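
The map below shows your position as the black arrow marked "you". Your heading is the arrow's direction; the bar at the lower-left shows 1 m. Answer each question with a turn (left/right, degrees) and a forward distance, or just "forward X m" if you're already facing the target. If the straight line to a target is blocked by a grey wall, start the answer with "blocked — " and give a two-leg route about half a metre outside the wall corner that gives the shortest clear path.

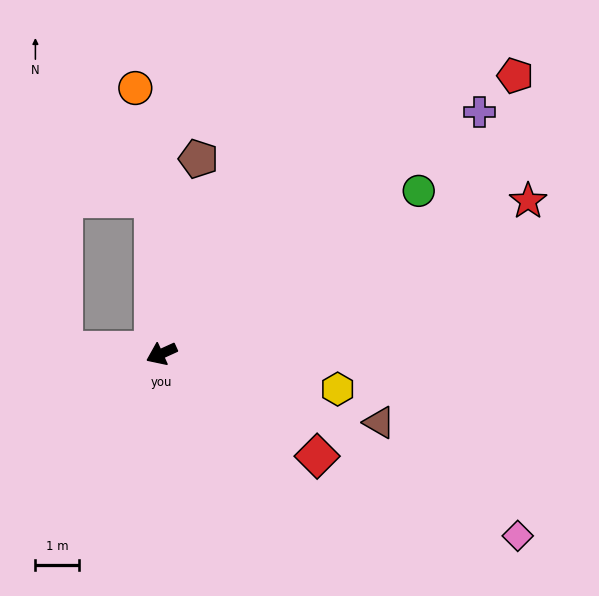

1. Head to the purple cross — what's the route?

turn right 167°, forward 9.2 m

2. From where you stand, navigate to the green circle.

turn right 172°, forward 7.0 m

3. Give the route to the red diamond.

turn left 122°, forward 4.3 m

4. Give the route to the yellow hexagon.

turn left 144°, forward 4.1 m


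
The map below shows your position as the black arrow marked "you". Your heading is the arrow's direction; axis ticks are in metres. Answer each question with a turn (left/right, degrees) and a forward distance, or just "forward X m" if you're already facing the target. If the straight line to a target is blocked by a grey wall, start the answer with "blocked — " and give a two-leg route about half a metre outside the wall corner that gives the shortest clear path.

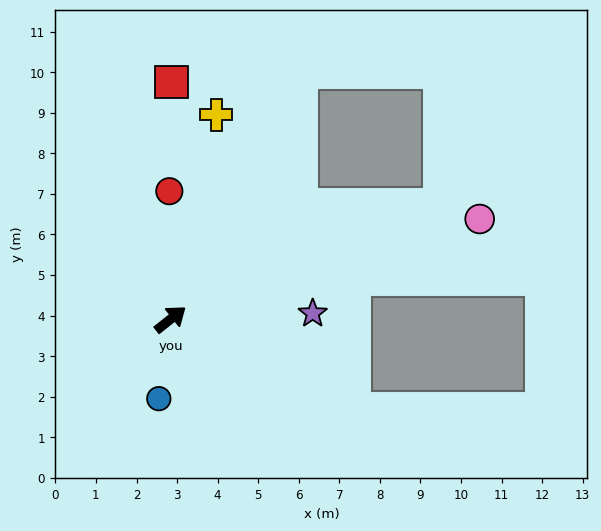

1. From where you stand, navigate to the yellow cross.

turn left 39°, forward 5.2 m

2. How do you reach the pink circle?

turn right 20°, forward 8.0 m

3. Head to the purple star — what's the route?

turn right 36°, forward 3.5 m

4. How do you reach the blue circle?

turn right 137°, forward 2.0 m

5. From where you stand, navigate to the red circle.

turn left 52°, forward 3.2 m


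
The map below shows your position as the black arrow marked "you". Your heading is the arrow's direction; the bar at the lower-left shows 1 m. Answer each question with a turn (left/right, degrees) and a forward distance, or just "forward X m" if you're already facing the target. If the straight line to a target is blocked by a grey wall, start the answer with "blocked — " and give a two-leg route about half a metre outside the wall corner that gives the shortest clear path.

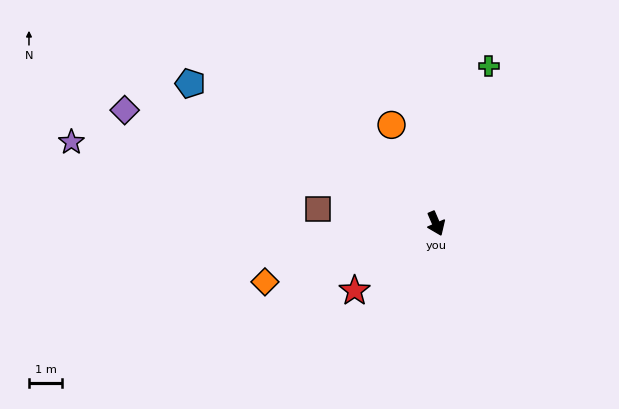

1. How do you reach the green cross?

turn left 138°, forward 5.0 m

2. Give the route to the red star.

turn right 74°, forward 3.2 m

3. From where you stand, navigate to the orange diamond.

turn right 94°, forward 5.5 m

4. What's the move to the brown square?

turn right 120°, forward 3.6 m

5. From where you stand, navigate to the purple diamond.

turn right 133°, forward 10.0 m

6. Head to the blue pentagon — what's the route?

turn right 143°, forward 8.5 m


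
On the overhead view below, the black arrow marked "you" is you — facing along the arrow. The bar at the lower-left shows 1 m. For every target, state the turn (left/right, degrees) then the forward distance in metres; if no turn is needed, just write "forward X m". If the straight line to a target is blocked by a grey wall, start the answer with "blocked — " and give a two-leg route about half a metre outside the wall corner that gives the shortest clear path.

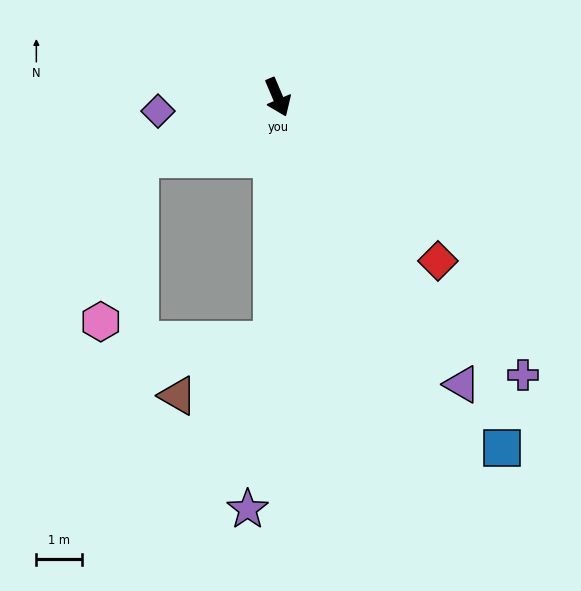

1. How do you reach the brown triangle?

blocked — turn right 24°, forward 5.4 m, then turn right 59°, forward 2.4 m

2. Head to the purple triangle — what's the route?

turn left 10°, forward 7.6 m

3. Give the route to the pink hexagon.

blocked — turn right 89°, forward 3.4 m, then turn left 53°, forward 3.7 m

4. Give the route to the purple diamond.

turn right 106°, forward 2.7 m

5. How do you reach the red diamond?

turn left 21°, forward 5.1 m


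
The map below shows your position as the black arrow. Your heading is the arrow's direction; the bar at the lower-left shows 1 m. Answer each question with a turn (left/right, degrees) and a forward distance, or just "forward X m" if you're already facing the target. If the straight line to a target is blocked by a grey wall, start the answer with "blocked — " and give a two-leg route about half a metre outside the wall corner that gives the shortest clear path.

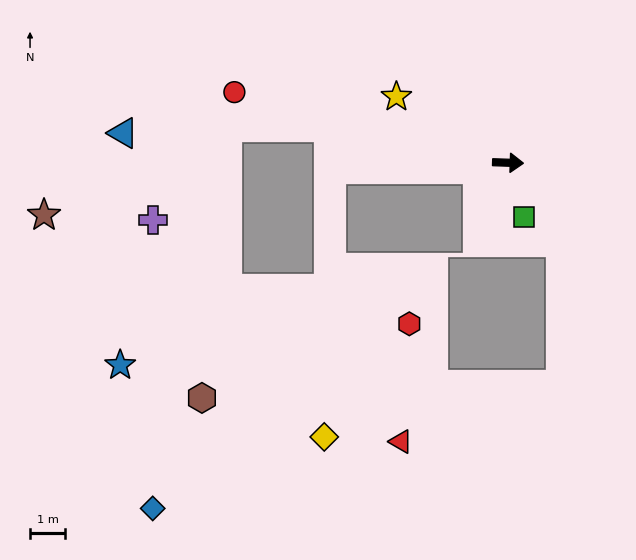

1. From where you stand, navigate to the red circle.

turn left 167°, forward 8.1 m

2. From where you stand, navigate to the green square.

turn right 71°, forward 1.6 m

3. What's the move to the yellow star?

turn left 151°, forward 3.7 m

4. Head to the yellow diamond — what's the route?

blocked — turn right 176°, forward 5.1 m, then turn left 86°, forward 7.7 m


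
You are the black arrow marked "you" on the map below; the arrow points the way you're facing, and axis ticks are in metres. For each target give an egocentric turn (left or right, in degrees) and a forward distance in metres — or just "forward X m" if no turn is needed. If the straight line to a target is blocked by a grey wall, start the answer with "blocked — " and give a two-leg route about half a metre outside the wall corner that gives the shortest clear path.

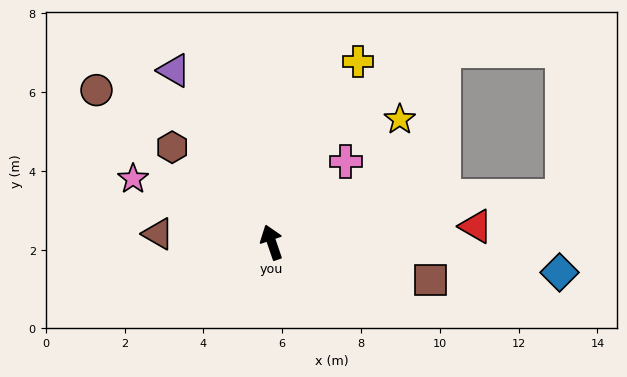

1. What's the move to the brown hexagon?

turn left 27°, forward 3.5 m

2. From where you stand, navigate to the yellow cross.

turn right 44°, forward 5.1 m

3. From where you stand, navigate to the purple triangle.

turn left 11°, forward 5.0 m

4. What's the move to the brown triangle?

turn left 67°, forward 2.9 m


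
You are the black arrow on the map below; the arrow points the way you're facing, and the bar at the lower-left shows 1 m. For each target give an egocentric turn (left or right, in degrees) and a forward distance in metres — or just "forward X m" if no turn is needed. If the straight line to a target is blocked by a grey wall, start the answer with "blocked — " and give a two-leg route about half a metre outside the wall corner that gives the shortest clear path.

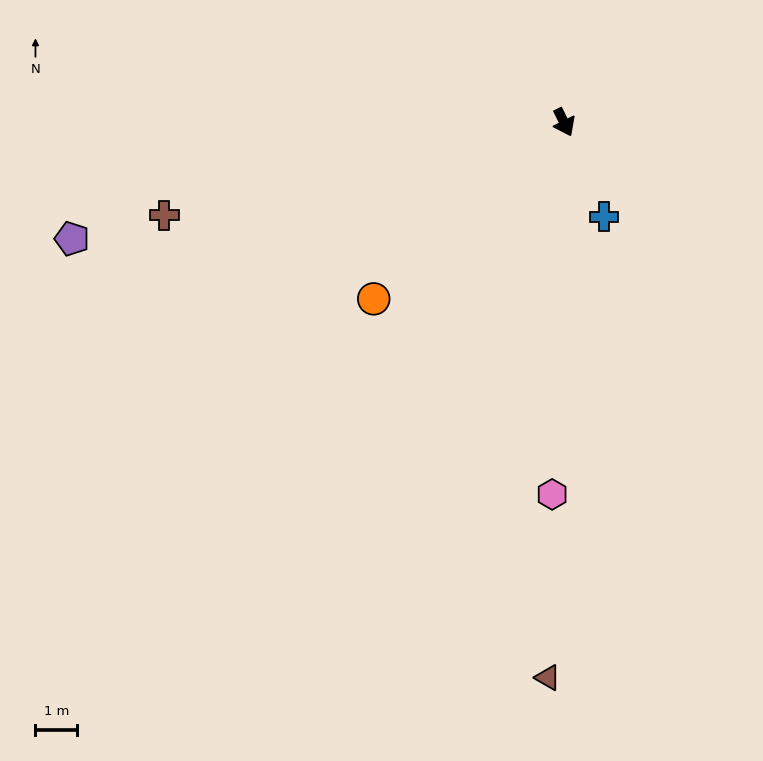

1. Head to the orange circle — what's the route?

turn right 74°, forward 6.3 m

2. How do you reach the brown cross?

turn right 103°, forward 9.9 m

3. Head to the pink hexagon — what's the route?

turn right 28°, forward 9.0 m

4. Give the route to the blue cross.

turn right 3°, forward 2.5 m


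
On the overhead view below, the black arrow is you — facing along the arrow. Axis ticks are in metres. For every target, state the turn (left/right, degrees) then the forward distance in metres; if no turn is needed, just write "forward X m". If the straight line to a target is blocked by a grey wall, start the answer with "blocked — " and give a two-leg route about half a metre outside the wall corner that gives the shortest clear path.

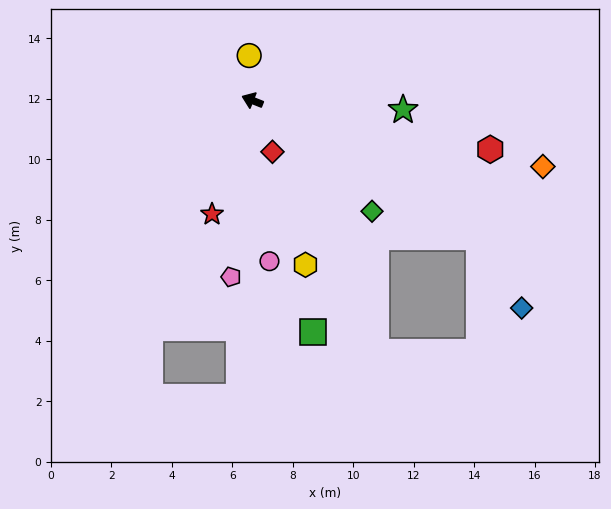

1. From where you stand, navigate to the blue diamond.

blocked — turn left 171°, forward 8.7 m, then turn right 28°, forward 2.7 m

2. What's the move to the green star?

turn right 162°, forward 5.0 m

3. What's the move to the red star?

turn left 92°, forward 4.0 m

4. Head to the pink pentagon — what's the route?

turn left 105°, forward 5.9 m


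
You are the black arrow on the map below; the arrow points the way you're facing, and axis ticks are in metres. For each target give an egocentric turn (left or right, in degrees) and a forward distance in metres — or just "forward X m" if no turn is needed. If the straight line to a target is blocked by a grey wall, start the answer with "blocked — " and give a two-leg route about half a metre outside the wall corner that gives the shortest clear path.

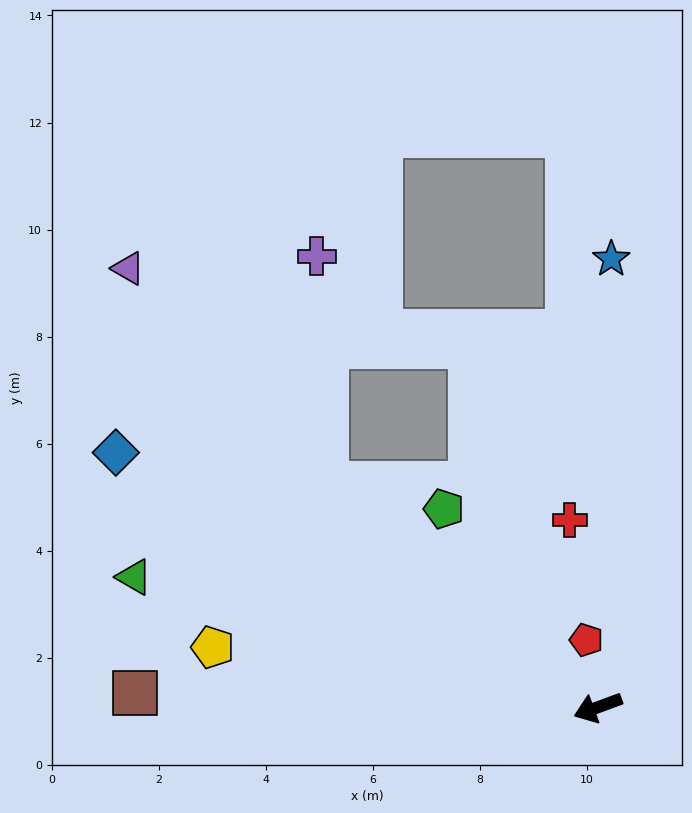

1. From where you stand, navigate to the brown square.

turn right 22°, forward 8.6 m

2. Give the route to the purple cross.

blocked — turn right 60°, forward 6.6 m, then turn right 48°, forward 4.3 m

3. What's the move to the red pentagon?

turn right 101°, forward 1.3 m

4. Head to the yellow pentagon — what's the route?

turn right 29°, forward 7.3 m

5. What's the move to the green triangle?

turn right 36°, forward 9.0 m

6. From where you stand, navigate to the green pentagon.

turn right 72°, forward 4.7 m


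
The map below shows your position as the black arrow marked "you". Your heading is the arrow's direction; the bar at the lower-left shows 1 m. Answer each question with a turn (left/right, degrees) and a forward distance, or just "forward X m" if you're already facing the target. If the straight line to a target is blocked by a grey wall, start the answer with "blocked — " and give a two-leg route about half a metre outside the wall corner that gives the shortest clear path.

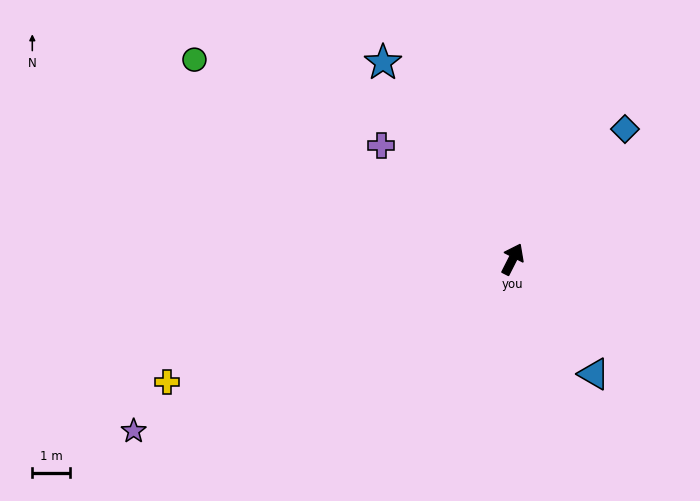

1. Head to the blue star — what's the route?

turn left 60°, forward 6.2 m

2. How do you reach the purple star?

turn left 141°, forward 10.9 m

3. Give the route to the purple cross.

turn left 76°, forward 4.6 m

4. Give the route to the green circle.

turn left 85°, forward 9.9 m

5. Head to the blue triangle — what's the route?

turn right 118°, forward 3.7 m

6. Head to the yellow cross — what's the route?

turn left 136°, forward 9.6 m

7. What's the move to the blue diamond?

turn right 14°, forward 4.5 m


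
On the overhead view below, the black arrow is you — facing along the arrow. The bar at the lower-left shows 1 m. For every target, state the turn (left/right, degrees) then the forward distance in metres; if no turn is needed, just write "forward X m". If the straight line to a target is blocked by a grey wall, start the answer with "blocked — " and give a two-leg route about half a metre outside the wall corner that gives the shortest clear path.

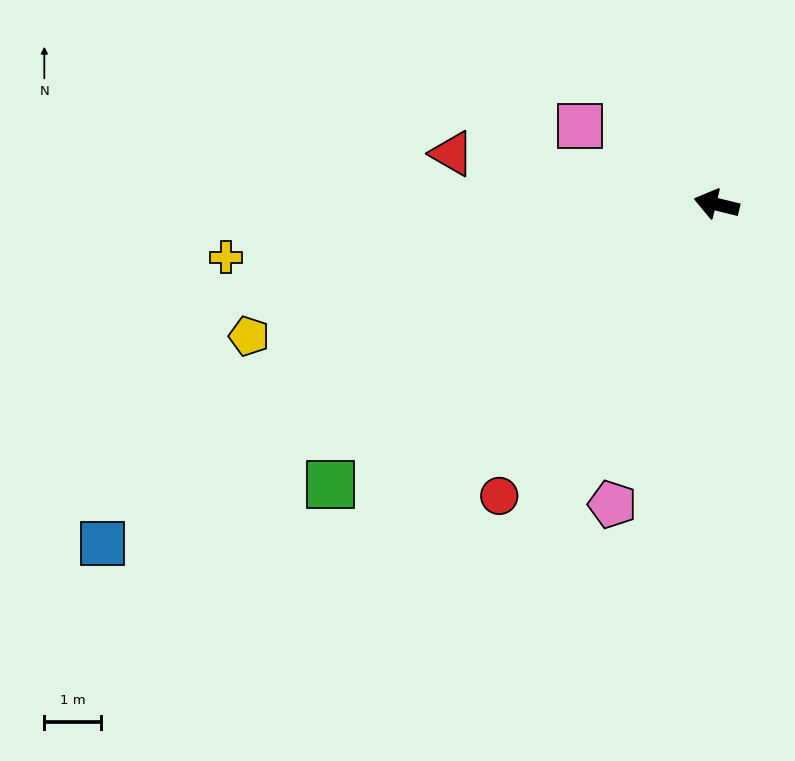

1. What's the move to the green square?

turn left 50°, forward 8.5 m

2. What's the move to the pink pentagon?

turn left 85°, forward 5.7 m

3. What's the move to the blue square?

turn left 43°, forward 12.5 m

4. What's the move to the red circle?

turn left 67°, forward 6.5 m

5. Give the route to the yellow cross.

turn left 20°, forward 8.8 m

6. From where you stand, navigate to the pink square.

turn right 16°, forward 2.8 m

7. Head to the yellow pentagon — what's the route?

turn left 30°, forward 8.6 m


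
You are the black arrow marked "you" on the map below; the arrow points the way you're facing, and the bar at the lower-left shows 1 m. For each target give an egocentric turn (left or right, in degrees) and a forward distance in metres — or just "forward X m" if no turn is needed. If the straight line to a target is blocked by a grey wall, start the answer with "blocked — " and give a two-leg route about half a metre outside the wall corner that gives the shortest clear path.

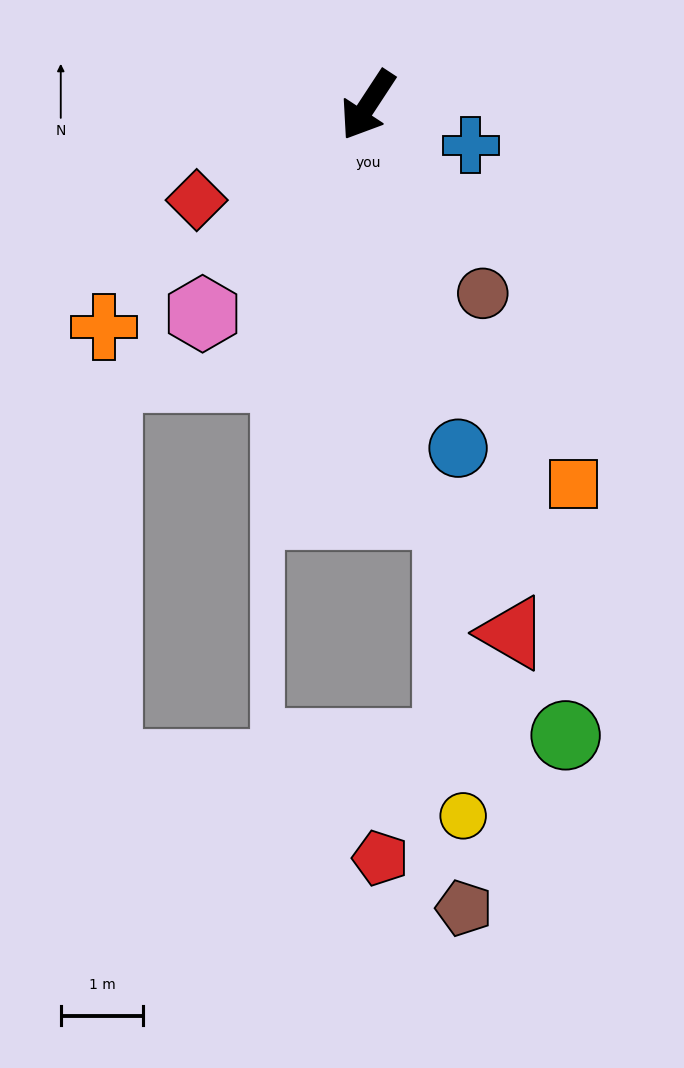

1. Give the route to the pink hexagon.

turn right 5°, forward 3.2 m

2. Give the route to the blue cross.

turn left 102°, forward 1.3 m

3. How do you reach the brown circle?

turn left 65°, forward 2.7 m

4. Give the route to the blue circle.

turn left 48°, forward 4.3 m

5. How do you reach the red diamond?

turn right 28°, forward 2.4 m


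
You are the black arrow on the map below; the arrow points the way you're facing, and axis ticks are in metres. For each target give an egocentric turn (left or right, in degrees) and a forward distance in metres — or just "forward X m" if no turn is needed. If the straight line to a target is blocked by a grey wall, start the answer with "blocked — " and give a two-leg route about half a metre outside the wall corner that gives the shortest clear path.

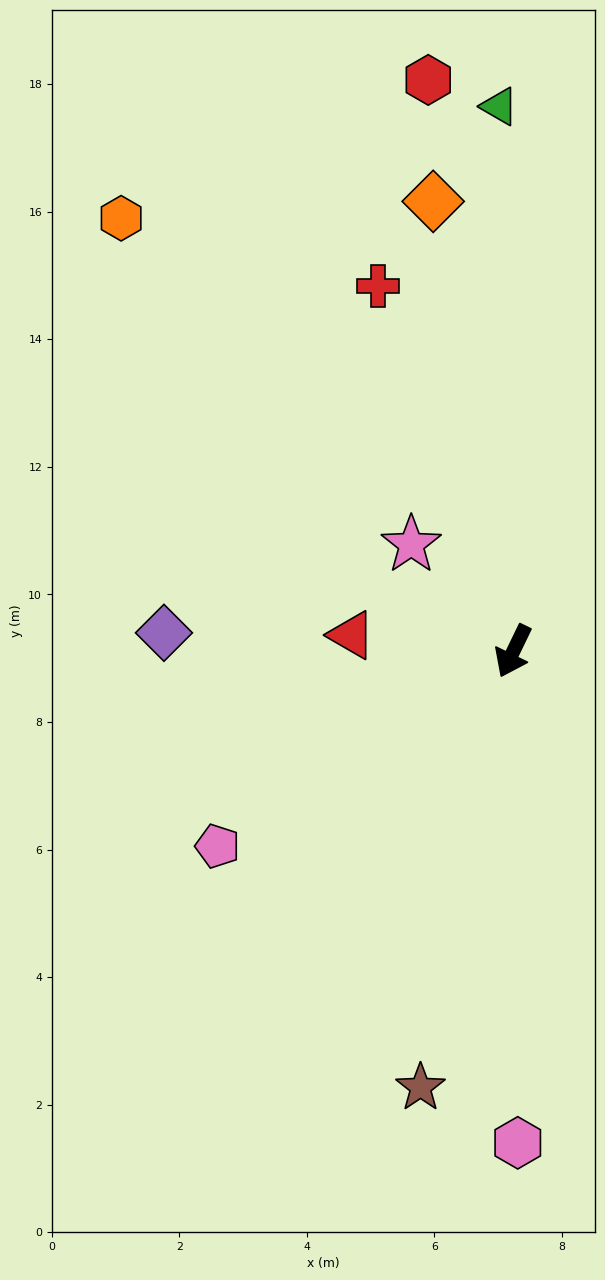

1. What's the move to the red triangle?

turn right 70°, forward 2.5 m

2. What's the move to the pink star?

turn right 110°, forward 2.3 m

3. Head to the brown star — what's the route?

turn left 14°, forward 7.0 m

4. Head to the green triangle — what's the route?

turn right 153°, forward 8.5 m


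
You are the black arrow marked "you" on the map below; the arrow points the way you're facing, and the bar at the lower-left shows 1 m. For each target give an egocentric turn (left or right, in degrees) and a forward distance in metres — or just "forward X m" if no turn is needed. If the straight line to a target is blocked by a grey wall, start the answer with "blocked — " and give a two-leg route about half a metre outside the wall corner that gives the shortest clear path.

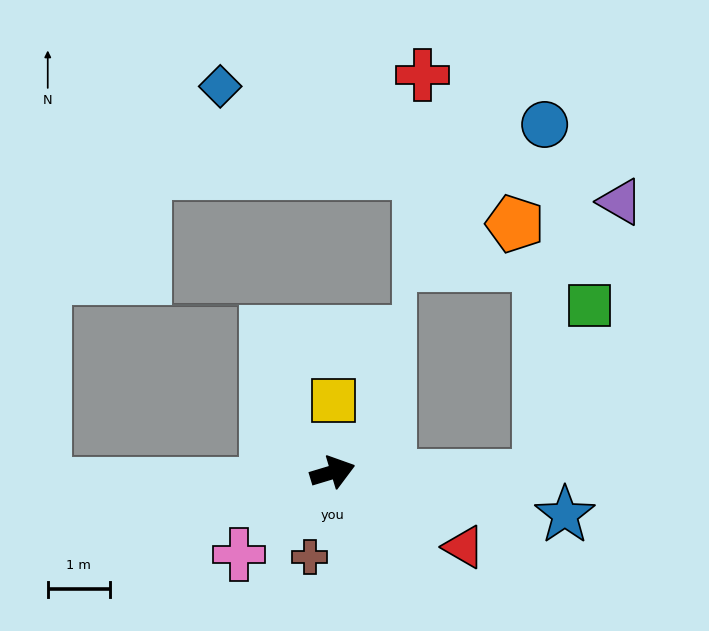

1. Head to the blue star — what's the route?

turn right 27°, forward 3.8 m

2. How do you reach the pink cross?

turn right 155°, forward 2.0 m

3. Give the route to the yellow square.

turn left 73°, forward 1.2 m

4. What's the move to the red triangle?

turn right 46°, forward 2.4 m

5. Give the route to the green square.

blocked — turn right 18°, forward 3.3 m, then turn left 75°, forward 2.8 m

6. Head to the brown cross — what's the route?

turn right 122°, forward 1.4 m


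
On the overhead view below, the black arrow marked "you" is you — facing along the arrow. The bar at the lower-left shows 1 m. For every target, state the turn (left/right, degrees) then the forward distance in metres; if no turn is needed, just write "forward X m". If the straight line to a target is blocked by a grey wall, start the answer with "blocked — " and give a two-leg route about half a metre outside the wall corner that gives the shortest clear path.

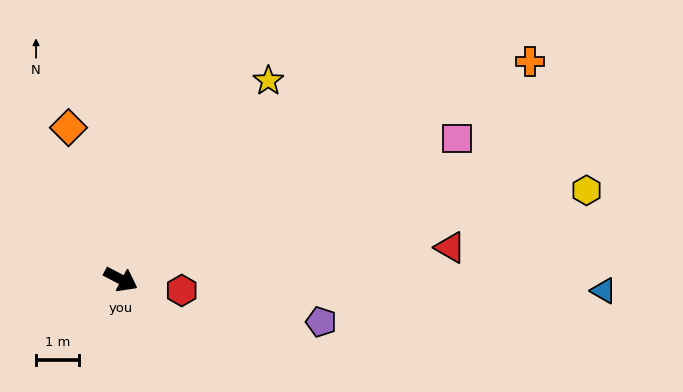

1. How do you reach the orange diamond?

turn left 137°, forward 3.8 m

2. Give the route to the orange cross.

turn left 56°, forward 10.9 m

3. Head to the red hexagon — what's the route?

turn left 17°, forward 1.5 m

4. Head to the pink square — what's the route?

turn left 50°, forward 8.5 m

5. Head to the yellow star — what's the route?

turn left 81°, forward 5.8 m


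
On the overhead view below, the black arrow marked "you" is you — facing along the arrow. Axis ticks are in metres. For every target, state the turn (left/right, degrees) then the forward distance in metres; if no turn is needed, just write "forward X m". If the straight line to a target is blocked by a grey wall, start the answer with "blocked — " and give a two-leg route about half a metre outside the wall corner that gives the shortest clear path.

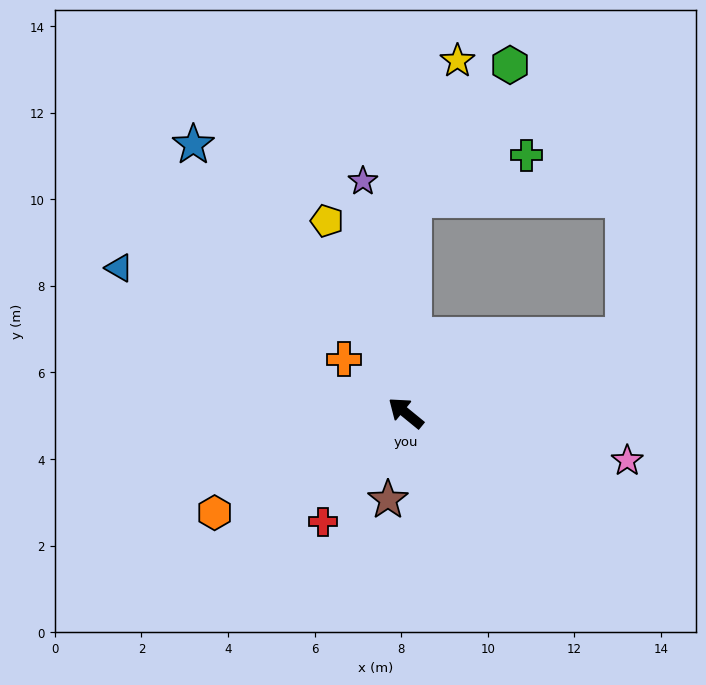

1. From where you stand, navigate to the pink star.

turn right 153°, forward 5.2 m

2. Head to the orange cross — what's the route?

forward 1.9 m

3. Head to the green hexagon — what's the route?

blocked — turn right 53°, forward 4.9 m, then turn right 34°, forward 3.8 m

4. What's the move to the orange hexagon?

turn left 67°, forward 5.0 m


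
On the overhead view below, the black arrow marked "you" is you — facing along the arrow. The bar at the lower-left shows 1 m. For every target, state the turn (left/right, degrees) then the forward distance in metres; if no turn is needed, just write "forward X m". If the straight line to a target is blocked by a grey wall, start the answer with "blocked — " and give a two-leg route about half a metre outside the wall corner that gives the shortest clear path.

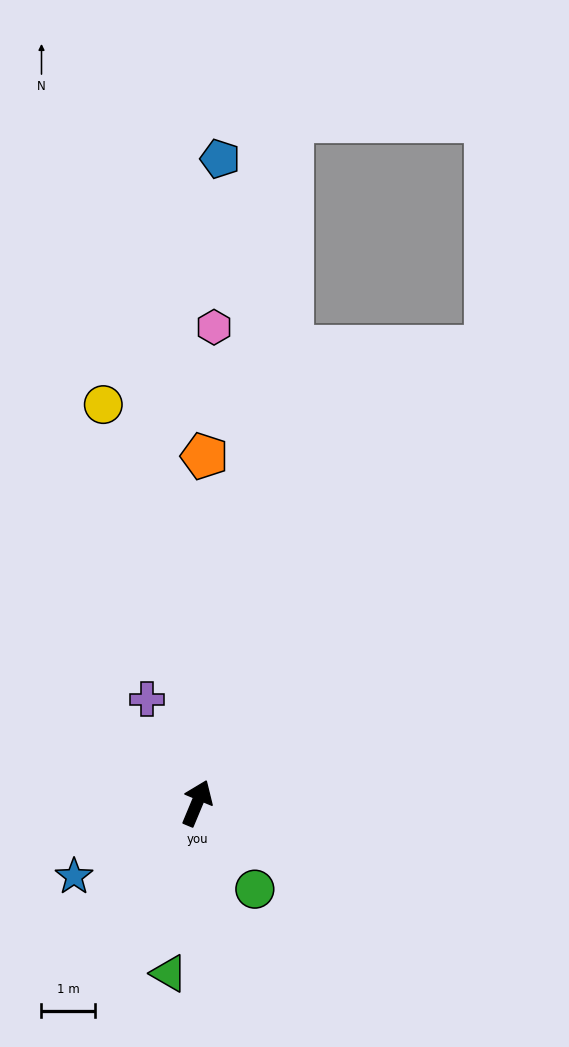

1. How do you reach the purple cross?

turn left 48°, forward 2.2 m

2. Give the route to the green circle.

turn right 123°, forward 1.9 m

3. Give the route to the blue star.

turn left 143°, forward 2.7 m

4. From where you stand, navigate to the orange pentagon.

turn left 21°, forward 6.5 m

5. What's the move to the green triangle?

turn right 167°, forward 3.2 m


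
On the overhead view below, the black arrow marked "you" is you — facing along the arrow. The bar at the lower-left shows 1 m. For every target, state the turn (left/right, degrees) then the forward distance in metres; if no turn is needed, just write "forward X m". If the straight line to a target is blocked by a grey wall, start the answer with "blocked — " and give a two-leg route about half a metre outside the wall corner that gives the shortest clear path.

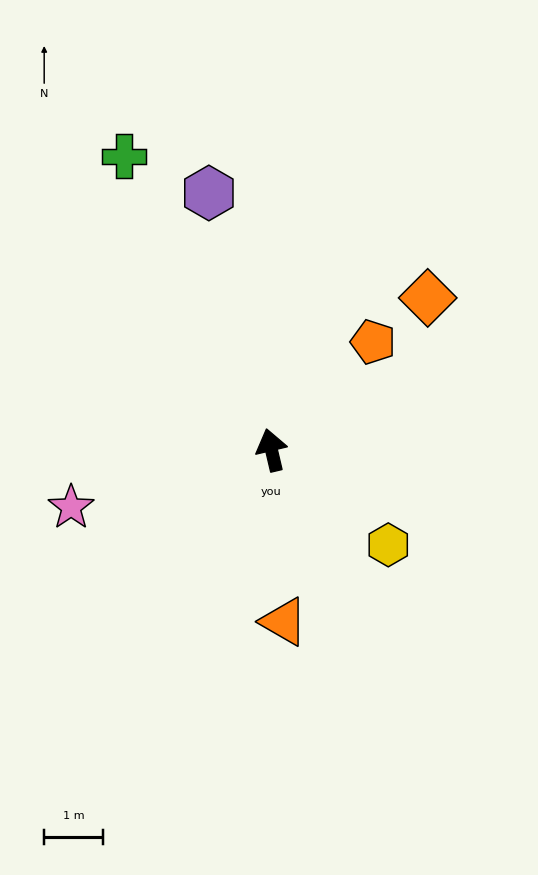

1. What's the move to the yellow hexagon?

turn right 142°, forward 2.6 m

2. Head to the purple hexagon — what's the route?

forward 4.5 m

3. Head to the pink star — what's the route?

turn left 93°, forward 3.6 m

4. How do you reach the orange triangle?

turn left 171°, forward 2.9 m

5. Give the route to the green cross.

turn left 13°, forward 5.6 m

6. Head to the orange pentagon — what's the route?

turn right 57°, forward 2.5 m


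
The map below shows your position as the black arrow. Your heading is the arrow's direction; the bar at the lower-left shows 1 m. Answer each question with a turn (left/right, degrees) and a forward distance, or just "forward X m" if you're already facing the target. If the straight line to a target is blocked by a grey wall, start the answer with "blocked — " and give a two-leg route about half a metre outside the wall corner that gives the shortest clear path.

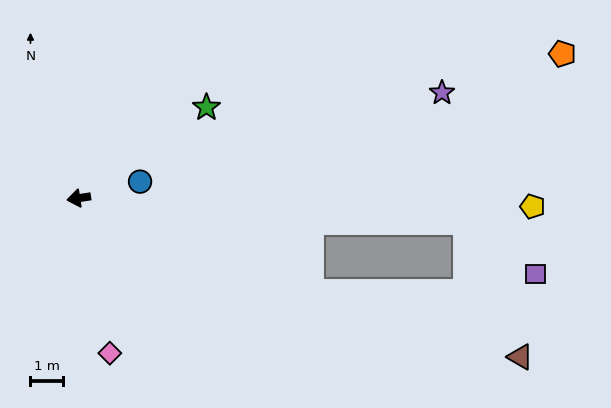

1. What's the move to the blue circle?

turn right 174°, forward 1.9 m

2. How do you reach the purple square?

blocked — turn left 168°, forward 11.8 m, then turn right 34°, forward 2.6 m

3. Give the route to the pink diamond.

turn left 93°, forward 4.8 m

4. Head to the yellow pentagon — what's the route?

turn left 170°, forward 13.8 m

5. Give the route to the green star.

turn right 153°, forward 4.8 m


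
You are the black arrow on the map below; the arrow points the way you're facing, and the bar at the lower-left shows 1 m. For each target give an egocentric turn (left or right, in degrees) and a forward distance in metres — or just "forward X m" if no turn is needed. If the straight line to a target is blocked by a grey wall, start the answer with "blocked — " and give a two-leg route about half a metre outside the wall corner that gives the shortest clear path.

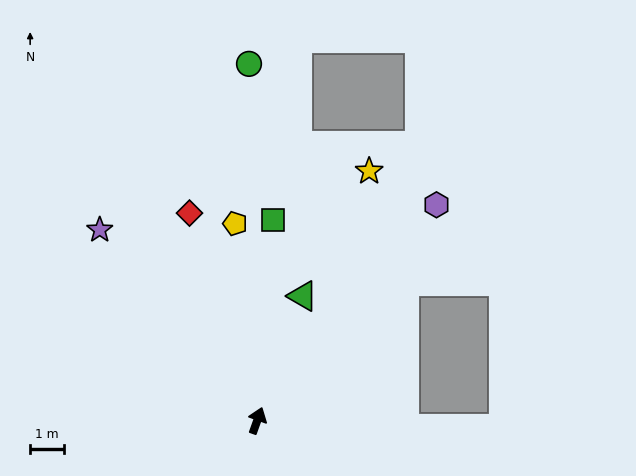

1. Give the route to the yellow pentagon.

turn left 26°, forward 5.8 m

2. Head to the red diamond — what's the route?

turn left 38°, forward 6.4 m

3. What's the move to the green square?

turn left 15°, forward 5.9 m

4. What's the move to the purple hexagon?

turn right 20°, forward 8.3 m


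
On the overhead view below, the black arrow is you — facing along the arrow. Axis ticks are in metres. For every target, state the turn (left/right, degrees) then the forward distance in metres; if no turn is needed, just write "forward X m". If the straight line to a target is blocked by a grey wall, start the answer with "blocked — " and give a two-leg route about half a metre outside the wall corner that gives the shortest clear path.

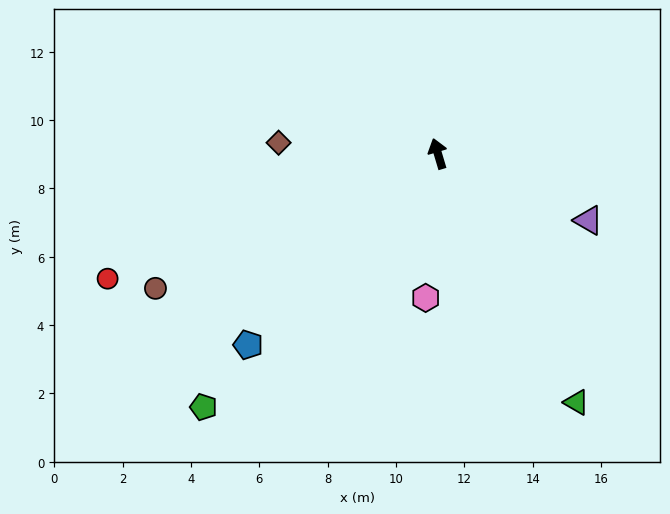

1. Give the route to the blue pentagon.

turn left 119°, forward 7.9 m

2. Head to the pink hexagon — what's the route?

turn left 159°, forward 4.2 m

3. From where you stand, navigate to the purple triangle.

turn right 131°, forward 4.8 m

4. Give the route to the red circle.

turn left 94°, forward 10.3 m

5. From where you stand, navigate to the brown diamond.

turn left 69°, forward 4.7 m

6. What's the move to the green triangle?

turn right 168°, forward 8.3 m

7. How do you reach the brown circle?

turn left 99°, forward 9.2 m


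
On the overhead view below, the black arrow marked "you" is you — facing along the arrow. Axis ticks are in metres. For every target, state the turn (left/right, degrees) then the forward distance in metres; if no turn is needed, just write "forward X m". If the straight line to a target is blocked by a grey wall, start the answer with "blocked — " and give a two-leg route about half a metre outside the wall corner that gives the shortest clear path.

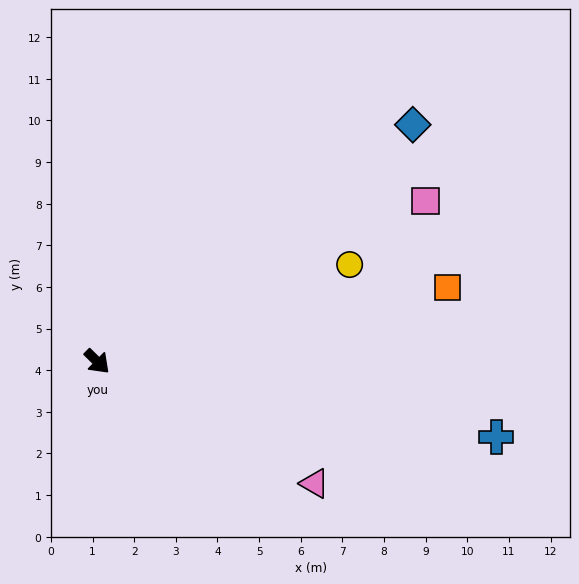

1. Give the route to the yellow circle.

turn left 65°, forward 6.5 m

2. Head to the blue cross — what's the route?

turn left 34°, forward 9.8 m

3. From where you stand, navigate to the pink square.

turn left 71°, forward 8.8 m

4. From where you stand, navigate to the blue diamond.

turn left 81°, forward 9.5 m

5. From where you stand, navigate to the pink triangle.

turn left 15°, forward 6.0 m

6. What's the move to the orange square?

turn left 56°, forward 8.6 m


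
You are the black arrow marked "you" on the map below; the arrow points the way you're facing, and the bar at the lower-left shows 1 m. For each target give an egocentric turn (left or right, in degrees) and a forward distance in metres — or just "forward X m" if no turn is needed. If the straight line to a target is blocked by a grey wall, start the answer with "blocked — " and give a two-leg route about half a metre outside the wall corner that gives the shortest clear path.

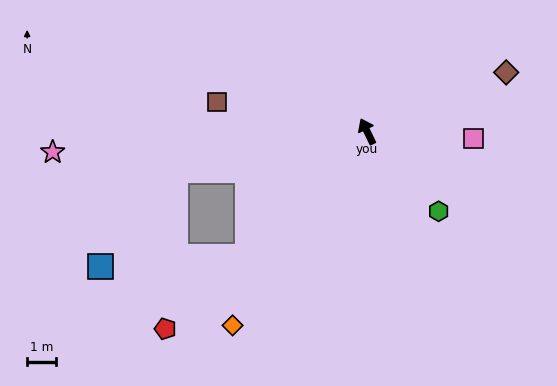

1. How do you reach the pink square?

turn right 119°, forward 3.7 m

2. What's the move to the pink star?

turn left 68°, forward 10.8 m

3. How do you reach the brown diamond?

turn right 93°, forward 5.2 m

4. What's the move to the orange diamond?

turn left 119°, forward 8.1 m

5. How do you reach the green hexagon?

turn right 164°, forward 3.7 m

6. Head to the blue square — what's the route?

blocked — turn left 76°, forward 6.7 m, then turn left 40°, forward 4.2 m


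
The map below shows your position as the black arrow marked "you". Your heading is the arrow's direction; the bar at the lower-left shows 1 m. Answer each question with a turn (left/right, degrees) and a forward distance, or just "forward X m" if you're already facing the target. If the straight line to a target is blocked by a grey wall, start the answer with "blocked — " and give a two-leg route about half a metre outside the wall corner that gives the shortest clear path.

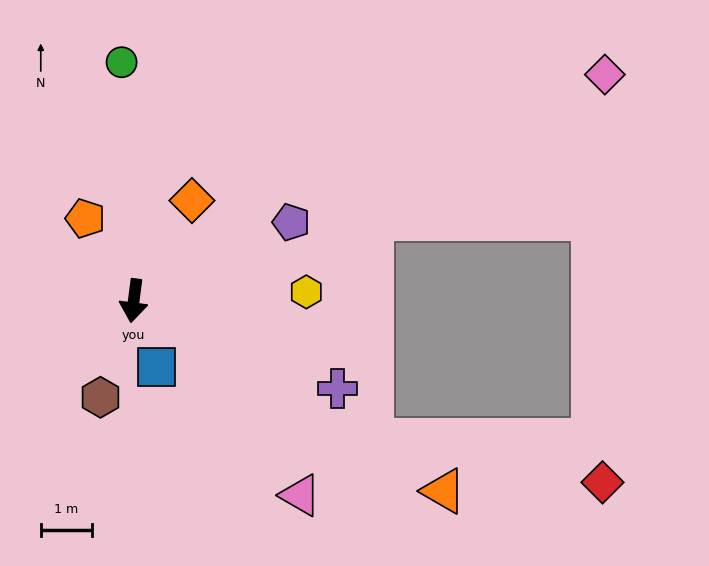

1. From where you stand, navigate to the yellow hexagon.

turn left 100°, forward 3.4 m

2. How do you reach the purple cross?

turn left 74°, forward 4.3 m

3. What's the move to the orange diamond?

turn left 157°, forward 2.3 m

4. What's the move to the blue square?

turn left 26°, forward 1.4 m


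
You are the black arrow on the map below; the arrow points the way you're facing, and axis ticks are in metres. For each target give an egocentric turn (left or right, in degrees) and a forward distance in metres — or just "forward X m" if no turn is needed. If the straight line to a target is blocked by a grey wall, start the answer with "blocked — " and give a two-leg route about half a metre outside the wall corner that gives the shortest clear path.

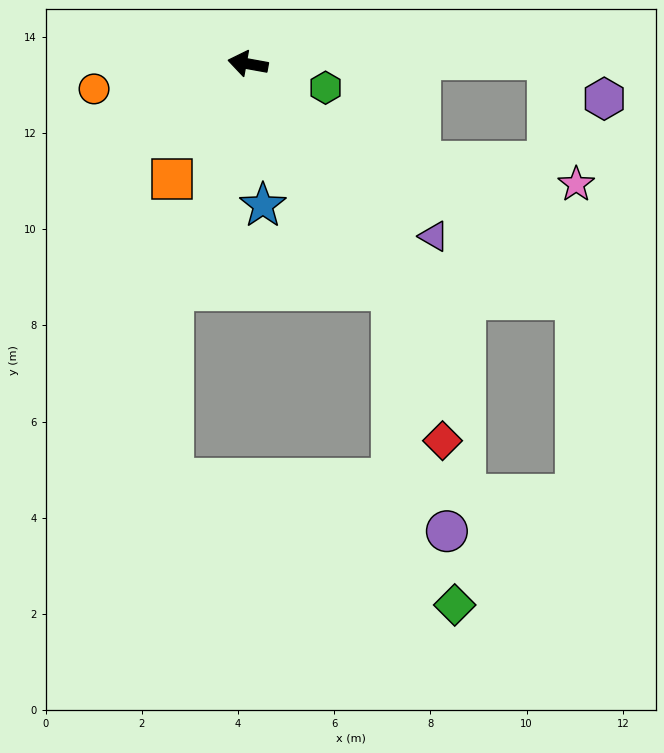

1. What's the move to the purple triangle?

turn left 147°, forward 5.3 m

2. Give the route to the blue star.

turn left 106°, forward 3.0 m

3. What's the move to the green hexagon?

turn left 173°, forward 1.7 m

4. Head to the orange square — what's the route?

turn left 67°, forward 2.9 m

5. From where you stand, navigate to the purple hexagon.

blocked — turn right 169°, forward 6.2 m, then turn right 35°, forward 1.4 m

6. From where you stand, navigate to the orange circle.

turn left 20°, forward 3.2 m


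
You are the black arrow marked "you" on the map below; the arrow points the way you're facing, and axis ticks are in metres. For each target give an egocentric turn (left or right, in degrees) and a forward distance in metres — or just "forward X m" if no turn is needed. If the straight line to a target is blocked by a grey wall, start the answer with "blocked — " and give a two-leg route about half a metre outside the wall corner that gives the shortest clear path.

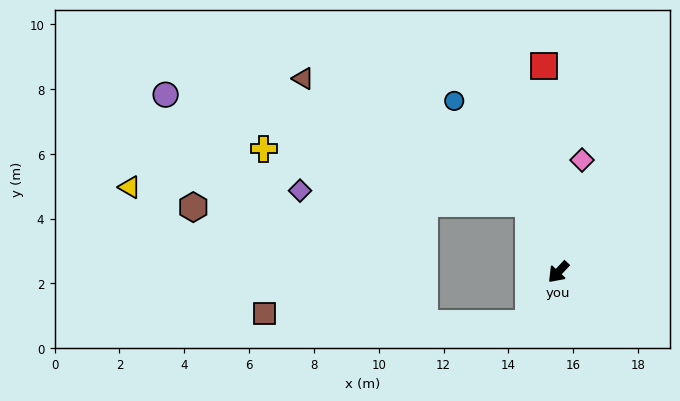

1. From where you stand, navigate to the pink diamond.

turn right 149°, forward 3.5 m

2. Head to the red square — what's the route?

turn right 133°, forward 6.4 m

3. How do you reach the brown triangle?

blocked — turn right 113°, forward 2.3 m, then turn left 37°, forward 7.9 m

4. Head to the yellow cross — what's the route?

blocked — turn right 113°, forward 2.3 m, then turn left 54°, forward 8.3 m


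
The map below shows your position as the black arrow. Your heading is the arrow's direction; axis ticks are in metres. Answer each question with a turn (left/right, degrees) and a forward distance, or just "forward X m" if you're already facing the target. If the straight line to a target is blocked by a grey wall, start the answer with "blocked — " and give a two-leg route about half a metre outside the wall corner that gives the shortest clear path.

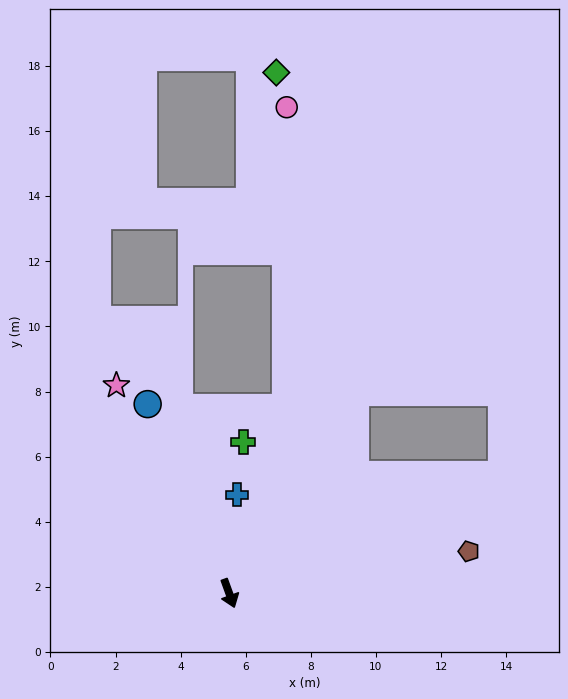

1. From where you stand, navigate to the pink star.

turn right 171°, forward 7.3 m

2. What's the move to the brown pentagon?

turn left 80°, forward 7.5 m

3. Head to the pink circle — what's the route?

blocked — turn left 143°, forward 6.0 m, then turn left 17°, forward 9.2 m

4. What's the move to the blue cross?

turn left 156°, forward 3.0 m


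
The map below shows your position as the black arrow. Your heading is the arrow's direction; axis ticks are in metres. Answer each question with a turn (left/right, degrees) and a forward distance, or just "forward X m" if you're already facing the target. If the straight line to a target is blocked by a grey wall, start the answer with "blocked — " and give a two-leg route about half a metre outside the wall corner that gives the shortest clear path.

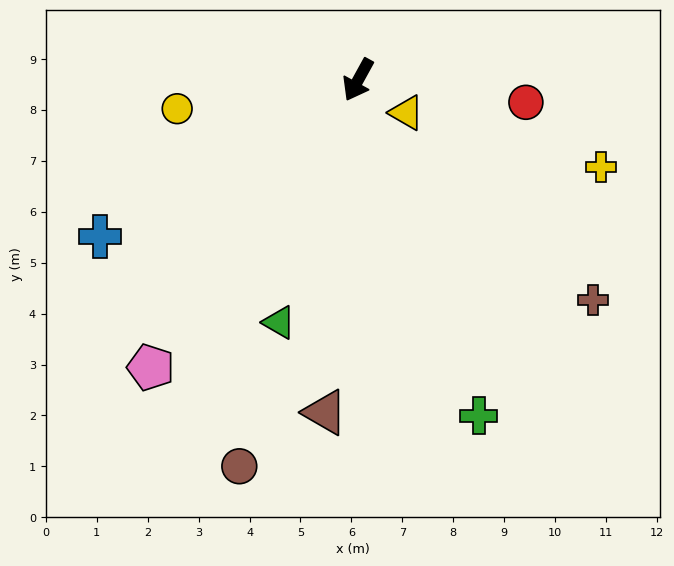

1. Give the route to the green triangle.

turn left 11°, forward 5.0 m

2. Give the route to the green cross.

turn left 49°, forward 7.0 m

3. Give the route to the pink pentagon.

turn right 7°, forward 7.0 m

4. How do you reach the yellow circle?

turn right 52°, forward 3.6 m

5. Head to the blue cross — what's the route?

turn right 30°, forward 5.9 m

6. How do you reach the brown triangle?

turn left 23°, forward 6.6 m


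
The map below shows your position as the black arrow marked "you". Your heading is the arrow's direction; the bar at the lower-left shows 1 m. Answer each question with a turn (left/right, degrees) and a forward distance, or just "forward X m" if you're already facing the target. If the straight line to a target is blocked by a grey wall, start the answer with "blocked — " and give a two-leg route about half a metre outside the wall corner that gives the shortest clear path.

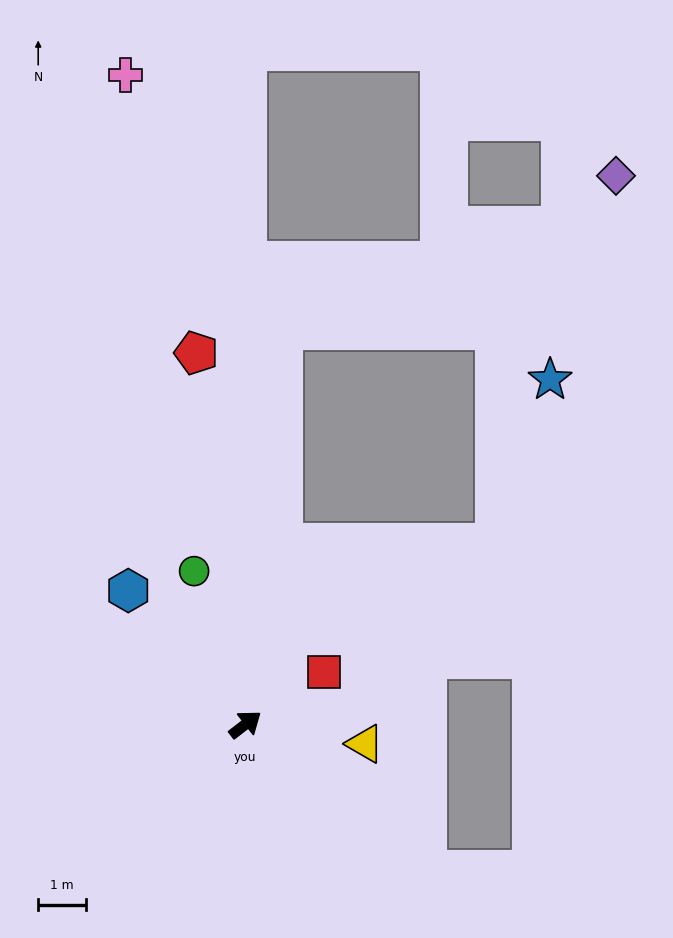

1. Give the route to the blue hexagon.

turn left 94°, forward 3.8 m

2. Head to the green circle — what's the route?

turn left 71°, forward 3.4 m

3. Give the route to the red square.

turn right 4°, forward 2.0 m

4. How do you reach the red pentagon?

turn left 60°, forward 7.9 m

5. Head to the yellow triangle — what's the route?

turn right 47°, forward 2.6 m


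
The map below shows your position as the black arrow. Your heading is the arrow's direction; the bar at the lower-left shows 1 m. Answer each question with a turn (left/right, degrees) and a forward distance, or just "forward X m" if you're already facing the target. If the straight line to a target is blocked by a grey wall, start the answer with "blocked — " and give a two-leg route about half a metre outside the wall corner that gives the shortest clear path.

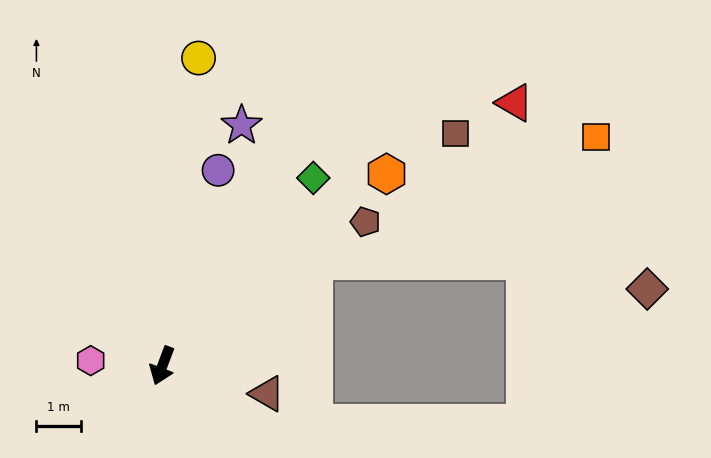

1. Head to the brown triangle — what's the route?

turn left 96°, forward 2.4 m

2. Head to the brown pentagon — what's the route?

turn left 146°, forward 5.6 m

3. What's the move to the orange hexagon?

turn left 151°, forward 6.6 m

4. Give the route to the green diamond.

turn left 162°, forward 5.4 m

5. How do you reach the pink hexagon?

turn right 73°, forward 1.6 m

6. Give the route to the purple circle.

turn right 175°, forward 4.5 m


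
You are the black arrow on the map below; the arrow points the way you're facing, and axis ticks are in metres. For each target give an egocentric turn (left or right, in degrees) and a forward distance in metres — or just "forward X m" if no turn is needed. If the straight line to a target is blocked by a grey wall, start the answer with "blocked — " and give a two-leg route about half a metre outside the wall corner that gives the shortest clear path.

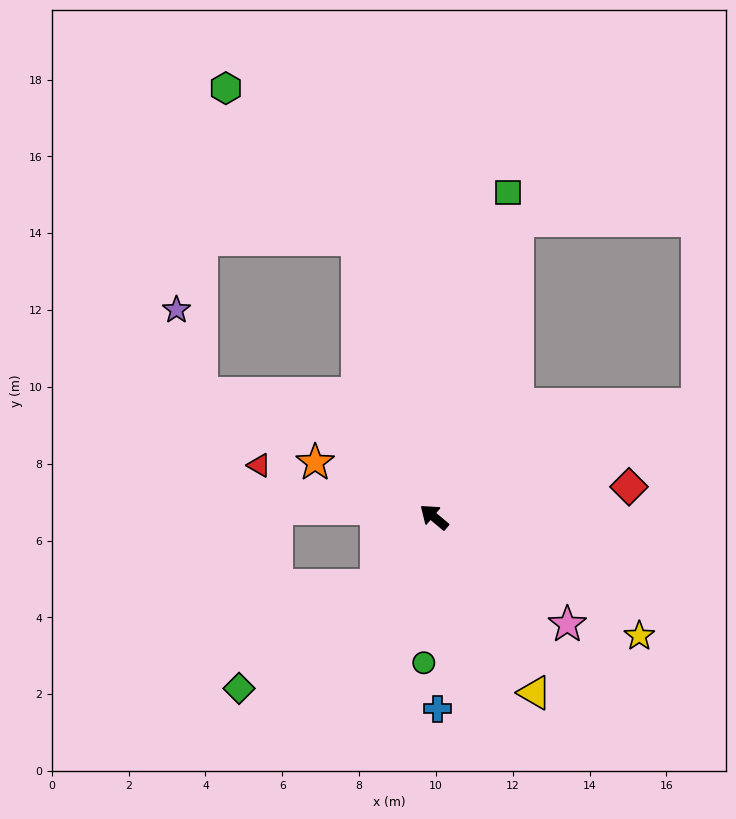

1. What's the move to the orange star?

turn left 15°, forward 3.4 m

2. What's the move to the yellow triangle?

turn left 160°, forward 5.3 m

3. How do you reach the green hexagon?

blocked — turn right 35°, forward 7.5 m, then turn left 26°, forward 5.2 m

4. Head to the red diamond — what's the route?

turn right 131°, forward 5.1 m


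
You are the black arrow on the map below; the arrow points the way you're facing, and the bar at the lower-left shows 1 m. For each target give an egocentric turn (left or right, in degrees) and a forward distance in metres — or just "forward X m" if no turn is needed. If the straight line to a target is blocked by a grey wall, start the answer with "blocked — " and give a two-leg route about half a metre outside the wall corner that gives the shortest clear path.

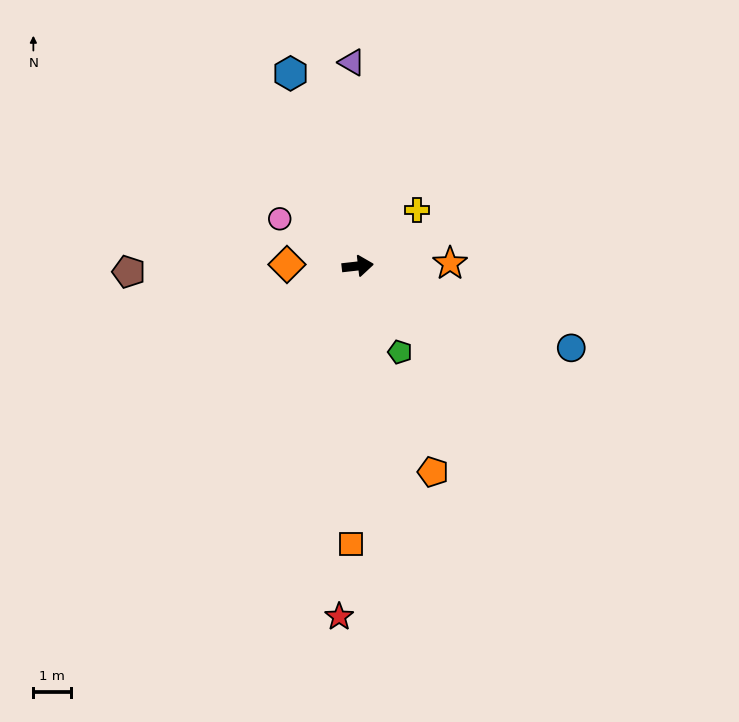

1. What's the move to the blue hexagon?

turn left 103°, forward 5.4 m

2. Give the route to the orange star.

turn right 5°, forward 2.4 m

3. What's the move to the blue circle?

turn right 27°, forward 6.1 m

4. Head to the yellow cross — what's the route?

turn left 37°, forward 2.2 m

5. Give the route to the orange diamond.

turn left 172°, forward 1.9 m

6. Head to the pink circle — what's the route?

turn left 142°, forward 2.4 m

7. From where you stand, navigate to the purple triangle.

turn left 85°, forward 5.4 m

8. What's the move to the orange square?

turn right 98°, forward 7.4 m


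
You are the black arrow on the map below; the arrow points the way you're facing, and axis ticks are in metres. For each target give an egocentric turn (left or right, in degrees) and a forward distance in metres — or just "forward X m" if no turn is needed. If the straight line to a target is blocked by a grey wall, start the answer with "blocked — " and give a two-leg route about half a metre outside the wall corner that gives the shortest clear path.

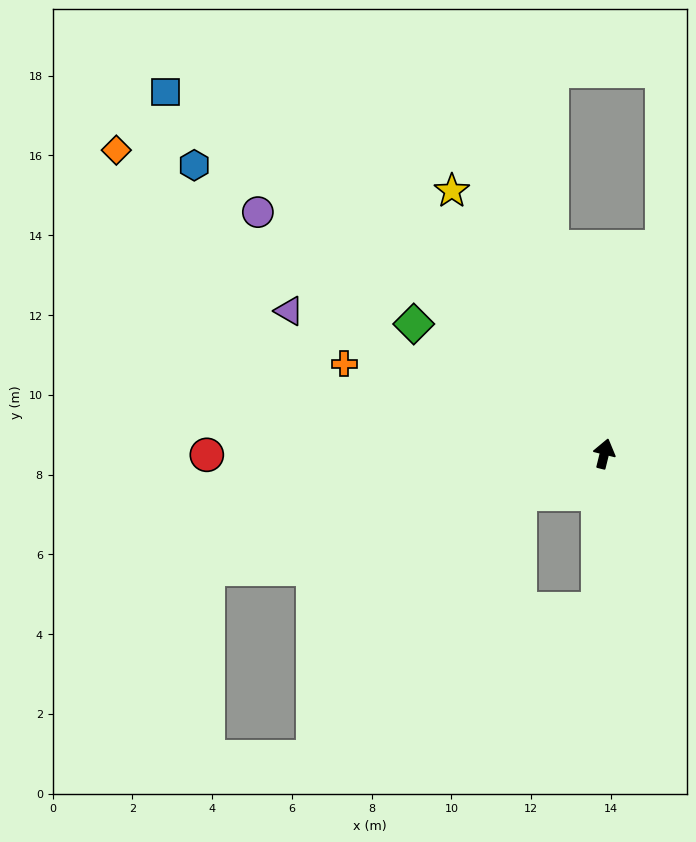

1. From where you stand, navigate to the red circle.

turn left 104°, forward 10.0 m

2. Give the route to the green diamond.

turn left 70°, forward 5.8 m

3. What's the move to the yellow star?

turn left 44°, forward 7.6 m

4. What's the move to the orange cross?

turn left 85°, forward 6.9 m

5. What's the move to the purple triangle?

turn left 80°, forward 8.7 m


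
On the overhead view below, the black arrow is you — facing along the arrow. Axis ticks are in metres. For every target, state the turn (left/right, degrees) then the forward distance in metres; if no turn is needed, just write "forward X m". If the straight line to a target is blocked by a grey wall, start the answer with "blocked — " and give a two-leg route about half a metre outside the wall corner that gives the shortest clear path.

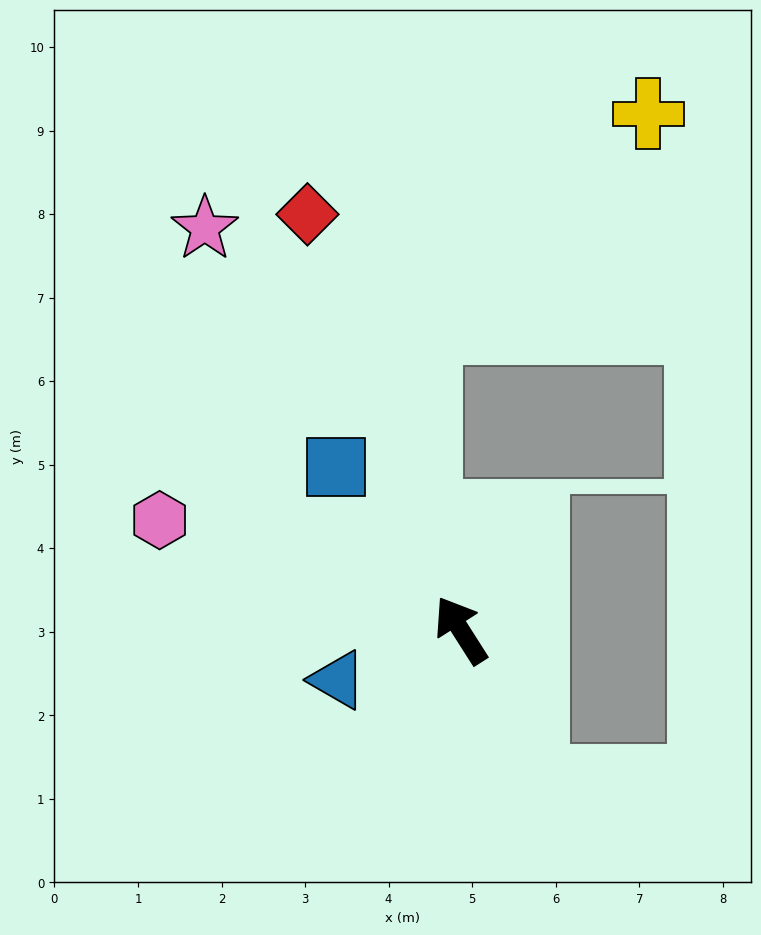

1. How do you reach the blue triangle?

turn left 80°, forward 1.6 m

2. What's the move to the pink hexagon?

turn left 37°, forward 3.8 m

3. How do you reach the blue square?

turn left 5°, forward 2.5 m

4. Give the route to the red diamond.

turn right 12°, forward 5.3 m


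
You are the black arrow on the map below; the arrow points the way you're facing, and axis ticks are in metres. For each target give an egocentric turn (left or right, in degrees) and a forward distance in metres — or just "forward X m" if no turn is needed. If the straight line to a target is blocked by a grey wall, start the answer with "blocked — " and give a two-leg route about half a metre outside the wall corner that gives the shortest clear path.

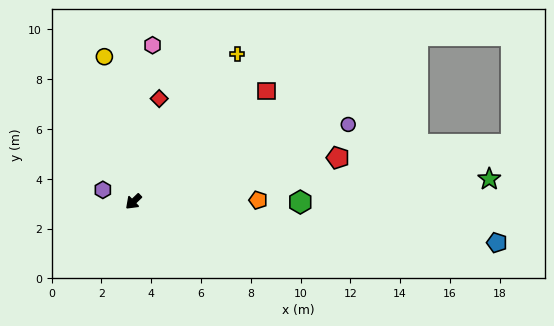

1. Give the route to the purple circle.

turn left 156°, forward 9.2 m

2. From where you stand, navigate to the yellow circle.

turn right 122°, forward 5.9 m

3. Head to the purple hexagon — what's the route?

turn right 65°, forward 1.3 m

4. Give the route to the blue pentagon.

turn left 130°, forward 14.7 m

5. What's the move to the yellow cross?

turn right 169°, forward 7.2 m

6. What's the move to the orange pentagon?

turn left 137°, forward 5.0 m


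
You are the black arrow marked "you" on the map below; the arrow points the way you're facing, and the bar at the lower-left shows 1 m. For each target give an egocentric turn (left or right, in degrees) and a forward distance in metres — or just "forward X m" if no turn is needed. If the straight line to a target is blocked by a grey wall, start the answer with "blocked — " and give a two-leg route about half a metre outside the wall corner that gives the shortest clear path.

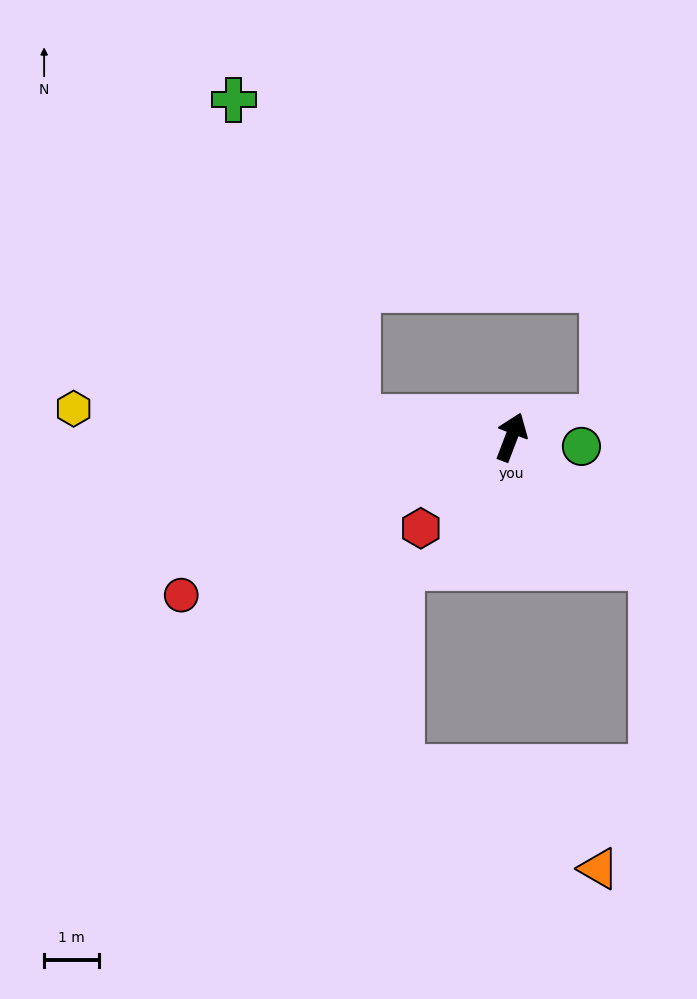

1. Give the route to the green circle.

turn right 77°, forward 1.3 m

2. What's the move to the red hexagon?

turn left 156°, forward 2.3 m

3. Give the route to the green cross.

blocked — turn left 104°, forward 2.8 m, then turn right 62°, forward 6.2 m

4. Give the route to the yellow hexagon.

turn left 107°, forward 8.0 m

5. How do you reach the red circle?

turn left 136°, forward 6.7 m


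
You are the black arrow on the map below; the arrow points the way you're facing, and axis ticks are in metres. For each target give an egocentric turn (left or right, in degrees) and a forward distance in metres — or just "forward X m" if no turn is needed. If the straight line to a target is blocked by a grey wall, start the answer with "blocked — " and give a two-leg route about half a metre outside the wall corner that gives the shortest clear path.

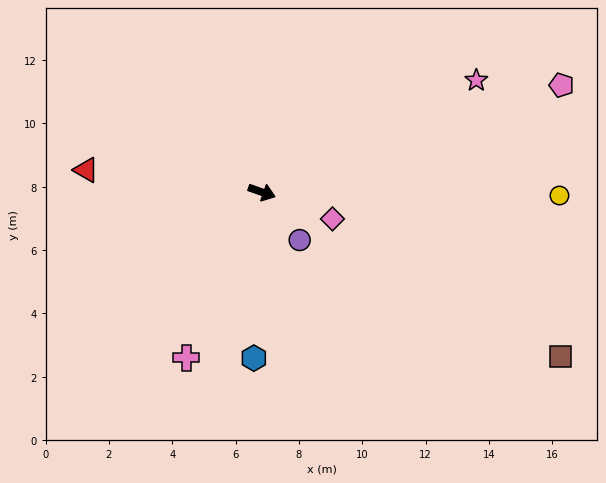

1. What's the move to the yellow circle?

turn left 19°, forward 9.4 m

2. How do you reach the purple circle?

turn right 32°, forward 1.9 m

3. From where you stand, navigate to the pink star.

turn left 47°, forward 7.6 m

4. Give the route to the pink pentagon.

turn left 39°, forward 10.0 m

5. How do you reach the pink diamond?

forward 2.4 m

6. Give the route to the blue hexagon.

turn right 73°, forward 5.2 m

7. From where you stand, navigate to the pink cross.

turn right 95°, forward 5.8 m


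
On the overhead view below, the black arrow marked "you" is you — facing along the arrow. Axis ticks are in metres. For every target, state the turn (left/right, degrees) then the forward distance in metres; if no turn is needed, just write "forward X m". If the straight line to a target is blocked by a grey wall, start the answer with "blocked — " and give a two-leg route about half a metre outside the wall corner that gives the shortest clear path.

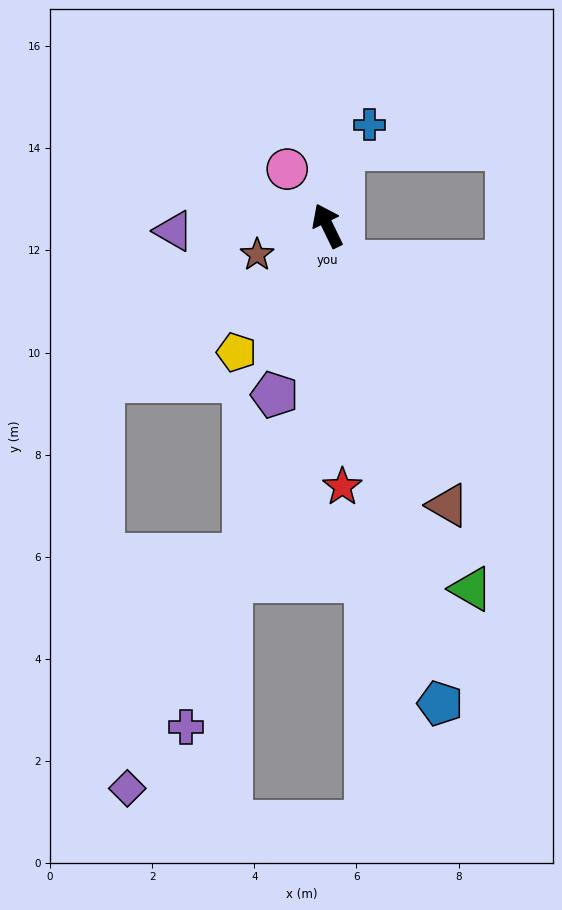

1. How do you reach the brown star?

turn left 86°, forward 1.5 m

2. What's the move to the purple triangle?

turn left 66°, forward 3.0 m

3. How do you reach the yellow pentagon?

turn left 118°, forward 3.1 m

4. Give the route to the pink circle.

turn left 9°, forward 1.4 m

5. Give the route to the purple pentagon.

turn left 137°, forward 3.5 m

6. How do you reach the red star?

turn left 157°, forward 5.1 m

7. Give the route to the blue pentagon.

turn left 167°, forward 9.6 m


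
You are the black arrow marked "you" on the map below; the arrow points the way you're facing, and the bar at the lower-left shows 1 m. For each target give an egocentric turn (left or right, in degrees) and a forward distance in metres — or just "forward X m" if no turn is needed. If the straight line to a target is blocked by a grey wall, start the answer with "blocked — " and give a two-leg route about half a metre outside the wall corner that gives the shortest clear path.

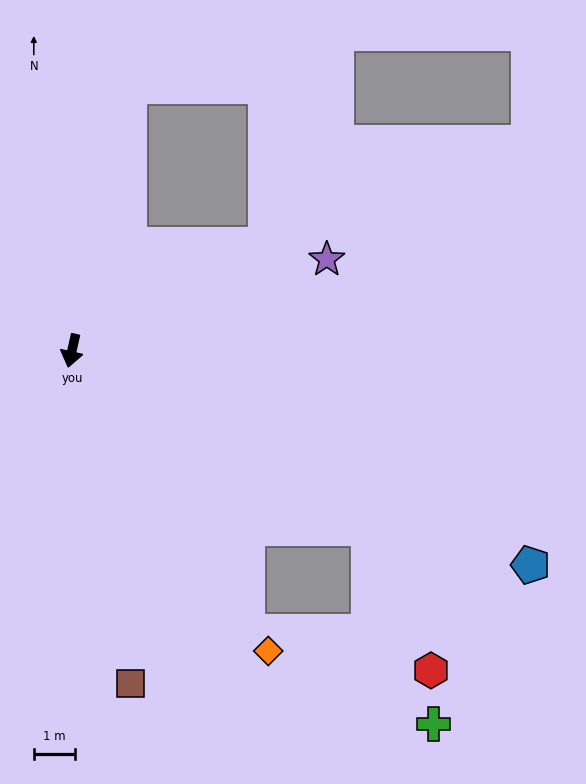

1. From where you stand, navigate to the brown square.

turn left 23°, forward 8.3 m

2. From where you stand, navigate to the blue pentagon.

turn left 78°, forward 12.4 m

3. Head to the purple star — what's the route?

turn left 122°, forward 6.6 m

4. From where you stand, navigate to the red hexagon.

blocked — turn left 72°, forward 8.5 m, then turn right 35°, forward 3.8 m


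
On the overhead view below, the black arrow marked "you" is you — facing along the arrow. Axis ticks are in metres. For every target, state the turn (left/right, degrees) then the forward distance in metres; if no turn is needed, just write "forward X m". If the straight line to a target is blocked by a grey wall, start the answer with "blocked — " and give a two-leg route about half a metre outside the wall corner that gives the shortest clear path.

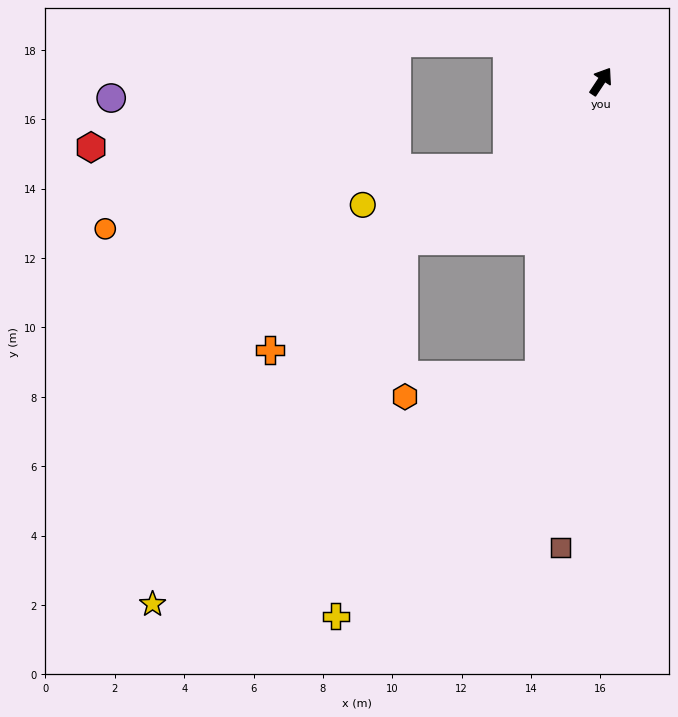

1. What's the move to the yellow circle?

blocked — turn left 166°, forward 3.7 m, then turn right 28°, forward 4.3 m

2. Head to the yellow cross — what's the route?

blocked — turn right 158°, forward 8.7 m, then turn right 29°, forward 9.1 m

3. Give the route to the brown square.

turn right 151°, forward 13.5 m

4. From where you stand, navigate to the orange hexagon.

blocked — turn right 158°, forward 8.7 m, then turn right 69°, forward 3.9 m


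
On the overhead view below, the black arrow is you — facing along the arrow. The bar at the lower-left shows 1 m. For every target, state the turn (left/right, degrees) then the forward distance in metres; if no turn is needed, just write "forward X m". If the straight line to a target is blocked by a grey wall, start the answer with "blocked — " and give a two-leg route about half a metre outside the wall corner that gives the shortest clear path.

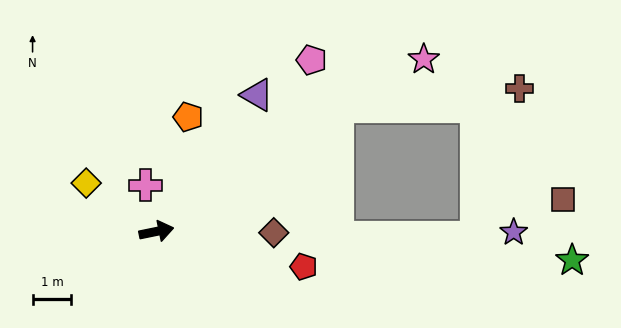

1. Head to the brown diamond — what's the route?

turn right 12°, forward 3.0 m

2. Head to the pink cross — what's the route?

turn left 92°, forward 1.2 m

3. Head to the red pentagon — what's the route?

turn right 25°, forward 3.9 m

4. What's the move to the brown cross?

blocked — turn left 23°, forward 5.7 m, then turn right 29°, forward 4.7 m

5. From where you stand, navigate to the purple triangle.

turn left 42°, forward 4.4 m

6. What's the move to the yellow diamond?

turn left 134°, forward 2.2 m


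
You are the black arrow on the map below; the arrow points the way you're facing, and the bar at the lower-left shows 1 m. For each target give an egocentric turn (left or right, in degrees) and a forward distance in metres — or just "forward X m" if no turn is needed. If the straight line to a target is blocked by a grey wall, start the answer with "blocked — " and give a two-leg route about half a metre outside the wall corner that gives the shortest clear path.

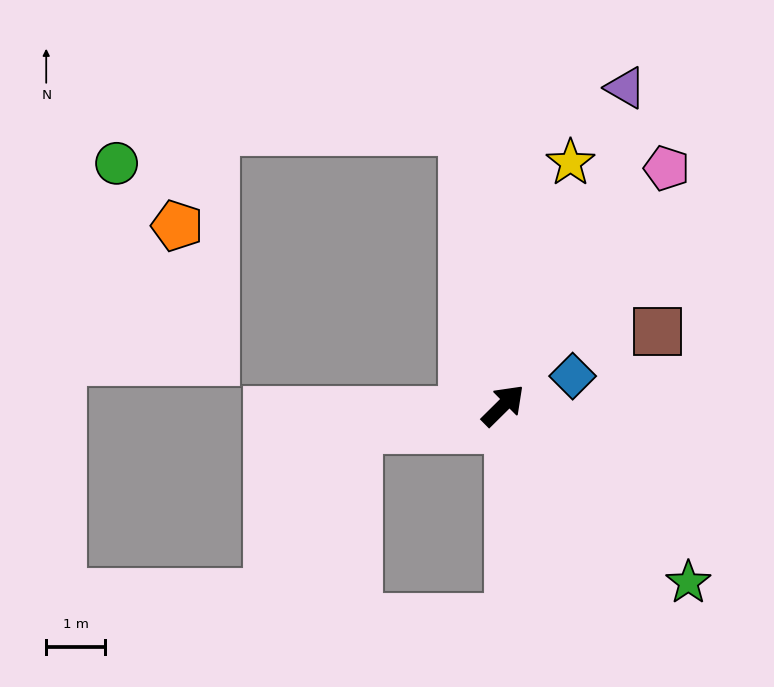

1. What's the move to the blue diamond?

turn right 22°, forward 1.3 m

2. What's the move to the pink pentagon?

turn left 11°, forward 4.9 m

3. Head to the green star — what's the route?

turn right 88°, forward 4.3 m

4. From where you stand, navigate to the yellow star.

turn left 30°, forward 4.3 m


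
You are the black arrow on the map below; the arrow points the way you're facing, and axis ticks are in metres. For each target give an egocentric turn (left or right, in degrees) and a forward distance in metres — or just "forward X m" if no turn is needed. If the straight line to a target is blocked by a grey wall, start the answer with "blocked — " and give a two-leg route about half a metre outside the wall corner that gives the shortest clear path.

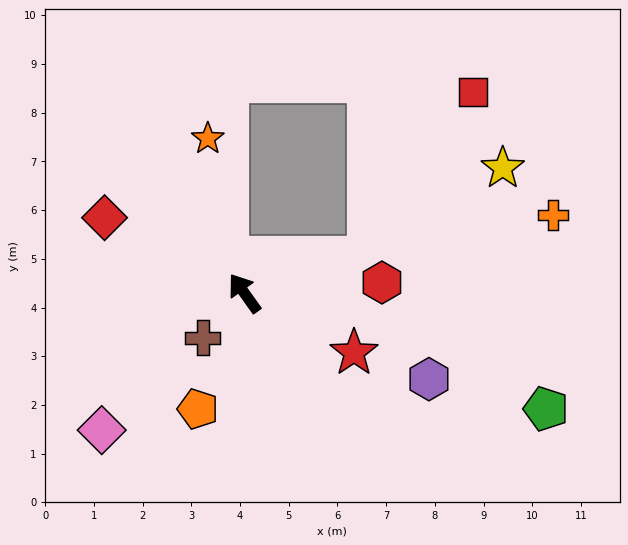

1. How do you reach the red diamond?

turn left 26°, forward 3.3 m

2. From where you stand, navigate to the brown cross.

turn left 101°, forward 1.3 m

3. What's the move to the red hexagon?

turn right 121°, forward 2.8 m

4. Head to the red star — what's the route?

turn right 154°, forward 2.6 m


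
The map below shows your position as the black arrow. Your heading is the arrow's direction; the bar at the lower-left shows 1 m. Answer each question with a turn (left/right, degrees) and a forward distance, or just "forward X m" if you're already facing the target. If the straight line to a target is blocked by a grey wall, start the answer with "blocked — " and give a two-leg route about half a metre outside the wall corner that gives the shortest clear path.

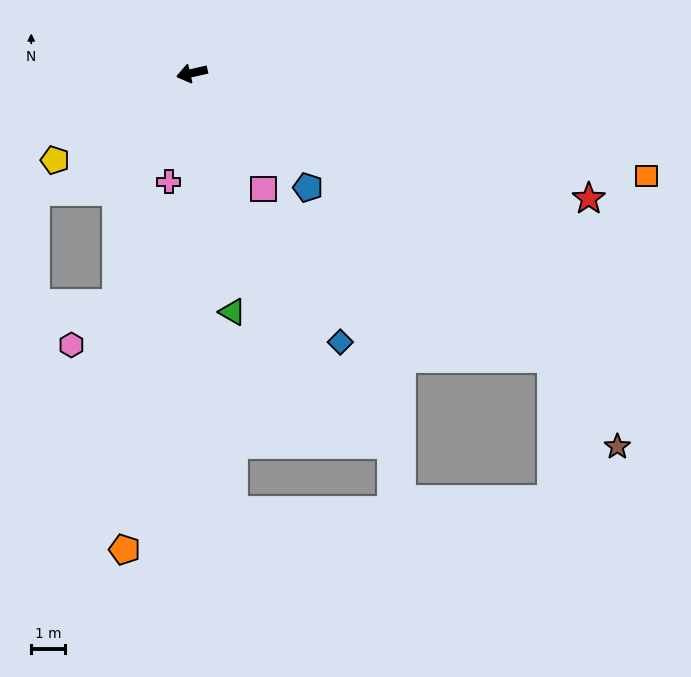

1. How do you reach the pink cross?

turn left 65°, forward 3.3 m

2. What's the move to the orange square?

turn left 154°, forward 13.9 m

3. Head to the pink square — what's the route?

turn left 109°, forward 4.1 m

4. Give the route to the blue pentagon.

turn left 122°, forward 4.8 m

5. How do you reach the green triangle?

turn left 87°, forward 7.2 m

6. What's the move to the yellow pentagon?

turn left 20°, forward 4.8 m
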